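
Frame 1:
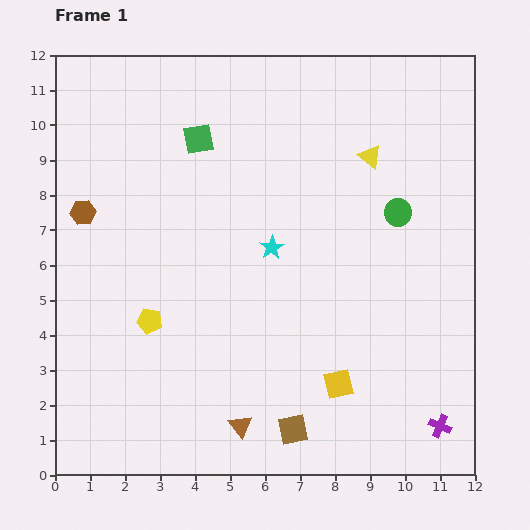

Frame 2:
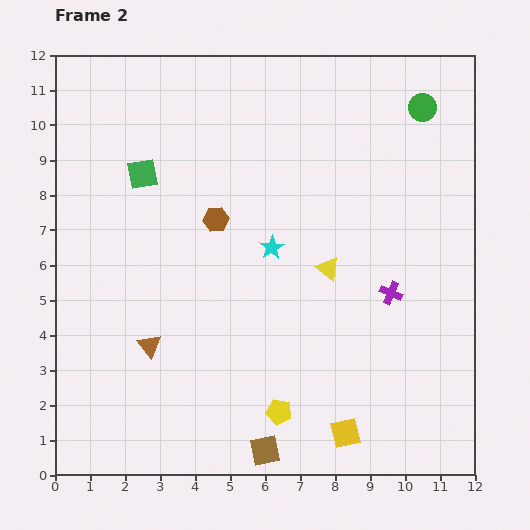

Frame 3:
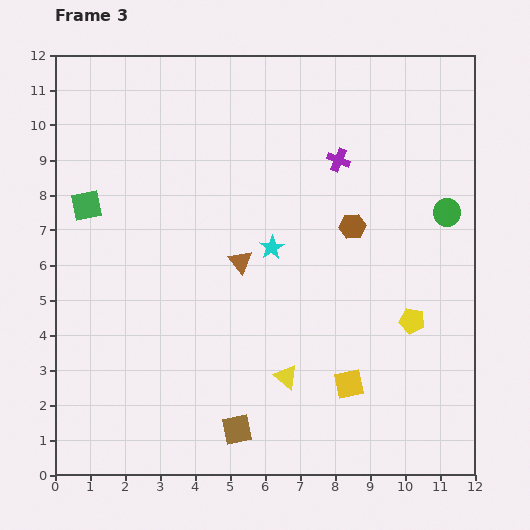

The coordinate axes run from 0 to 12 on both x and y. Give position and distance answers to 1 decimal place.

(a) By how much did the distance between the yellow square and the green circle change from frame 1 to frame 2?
+4.4

Distance in frame 1: 5.2. Distance in frame 2: 9.6.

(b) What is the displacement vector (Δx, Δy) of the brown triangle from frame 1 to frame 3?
(0.0, 4.7)

The brown triangle was at (5.3, 1.4) in frame 1 and (5.3, 6.1) in frame 3.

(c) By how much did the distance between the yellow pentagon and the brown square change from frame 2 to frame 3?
+4.7

Distance in frame 2: 1.2. Distance in frame 3: 5.9.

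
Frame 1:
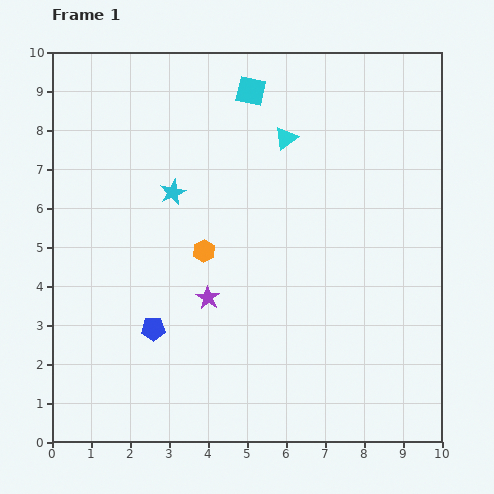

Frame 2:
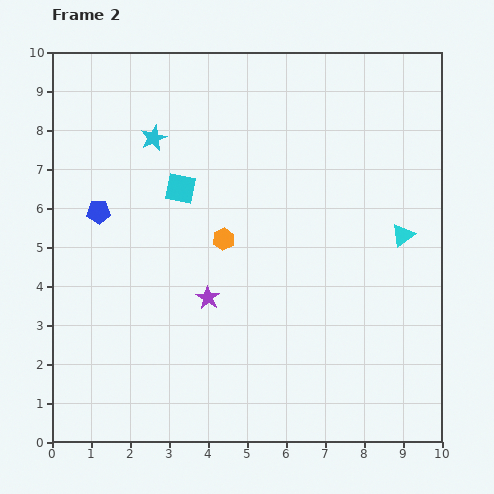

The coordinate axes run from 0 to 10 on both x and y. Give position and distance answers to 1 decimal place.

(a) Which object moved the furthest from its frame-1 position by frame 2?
the cyan triangle

(moved 3.9; next 3.3)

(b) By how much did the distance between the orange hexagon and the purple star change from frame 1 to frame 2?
+0.4

Distance in frame 1: 1.2. Distance in frame 2: 1.6.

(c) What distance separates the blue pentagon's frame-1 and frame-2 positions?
3.3

The blue pentagon moved from (2.6, 2.9) to (1.2, 5.9), a distance of √(1.4² + 3.0²) ≈ 3.3.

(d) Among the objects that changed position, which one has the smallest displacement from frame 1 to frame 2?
the orange hexagon

(moved 0.6)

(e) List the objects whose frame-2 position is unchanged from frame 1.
the purple star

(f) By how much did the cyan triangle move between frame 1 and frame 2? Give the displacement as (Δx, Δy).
(3.0, -2.5)

The cyan triangle was at (6.0, 7.8) in frame 1 and (9.0, 5.3) in frame 2.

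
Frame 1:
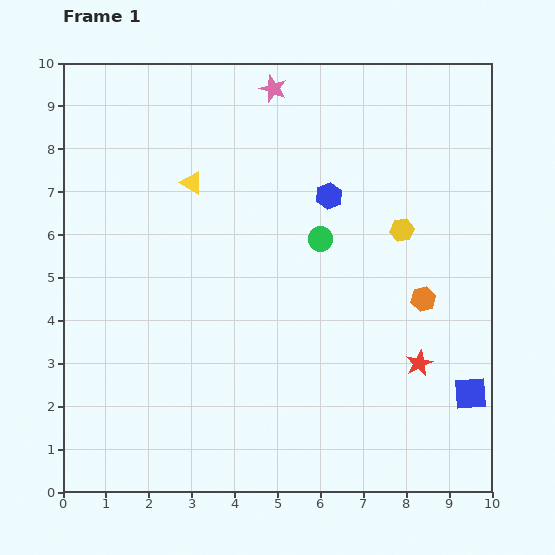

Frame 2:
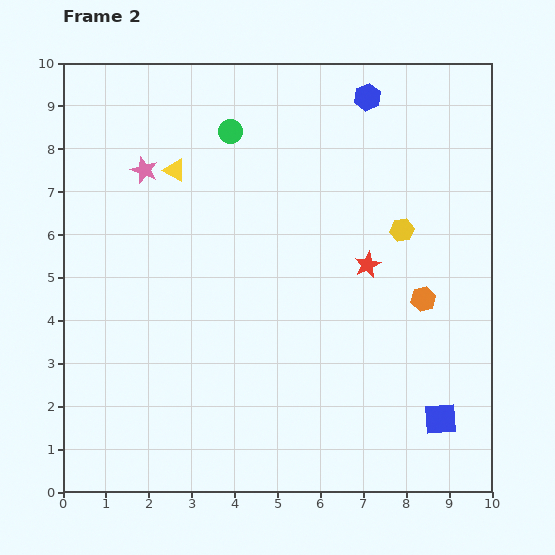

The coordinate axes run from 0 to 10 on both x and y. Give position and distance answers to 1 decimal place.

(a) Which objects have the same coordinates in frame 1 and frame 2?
the orange hexagon, the yellow hexagon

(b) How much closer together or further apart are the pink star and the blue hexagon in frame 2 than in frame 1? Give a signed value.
+2.7

Distance in frame 1: 2.8. Distance in frame 2: 5.5.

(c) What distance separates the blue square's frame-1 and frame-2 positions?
0.9

The blue square moved from (9.5, 2.3) to (8.8, 1.7), a distance of √(0.7² + 0.6²) ≈ 0.9.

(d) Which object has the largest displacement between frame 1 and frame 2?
the pink star

(moved 3.6; next 3.3)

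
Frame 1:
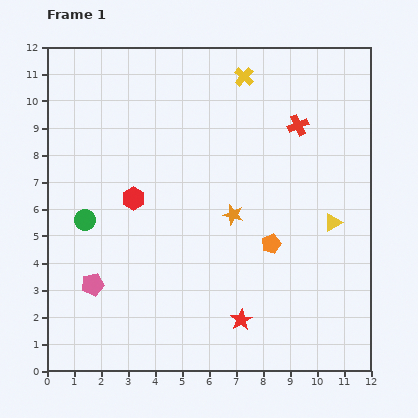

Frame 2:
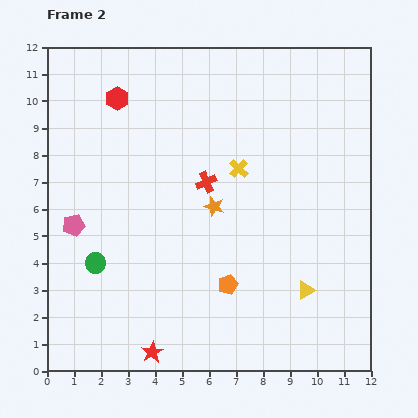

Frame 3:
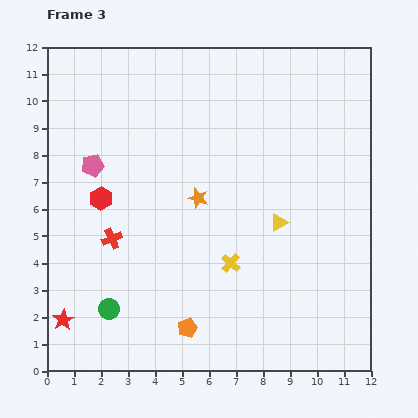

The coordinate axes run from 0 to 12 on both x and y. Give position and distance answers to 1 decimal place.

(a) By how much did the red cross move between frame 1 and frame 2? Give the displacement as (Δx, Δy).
(-3.4, -2.1)

The red cross was at (9.3, 9.1) in frame 1 and (5.9, 7.0) in frame 2.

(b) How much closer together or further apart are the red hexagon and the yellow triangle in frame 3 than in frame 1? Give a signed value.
-0.8

Distance in frame 1: 7.5. Distance in frame 3: 6.7.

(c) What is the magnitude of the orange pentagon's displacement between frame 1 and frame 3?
4.4

The orange pentagon moved from (8.3, 4.7) to (5.2, 1.6), a distance of √(3.1² + 3.1²) ≈ 4.4.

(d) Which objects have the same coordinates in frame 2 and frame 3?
none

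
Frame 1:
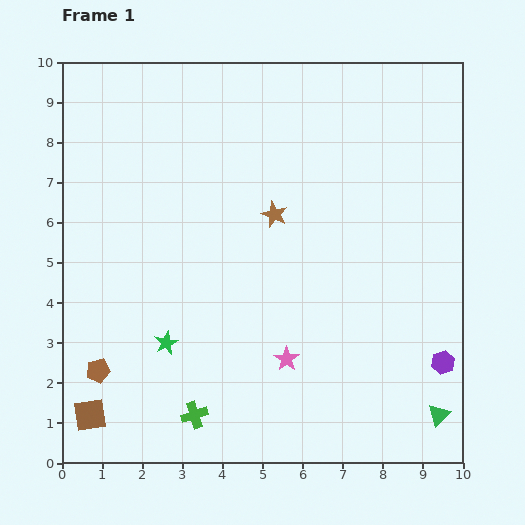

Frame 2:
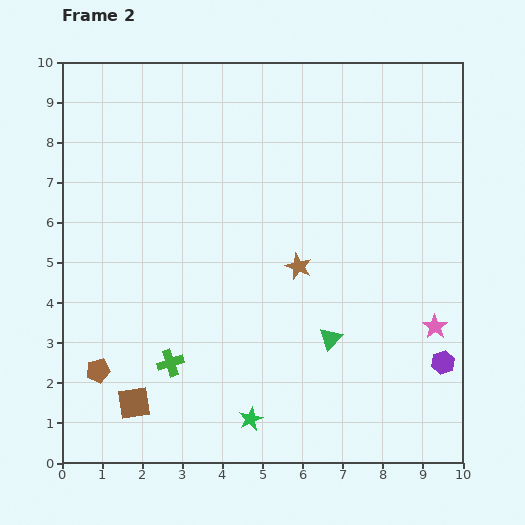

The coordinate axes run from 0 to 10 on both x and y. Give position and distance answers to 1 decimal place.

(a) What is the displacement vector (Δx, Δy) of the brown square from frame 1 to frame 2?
(1.1, 0.3)

The brown square was at (0.7, 1.2) in frame 1 and (1.8, 1.5) in frame 2.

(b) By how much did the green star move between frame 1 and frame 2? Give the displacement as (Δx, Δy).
(2.1, -1.9)

The green star was at (2.6, 3.0) in frame 1 and (4.7, 1.1) in frame 2.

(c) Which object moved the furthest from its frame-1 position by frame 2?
the pink star

(moved 3.8; next 3.3)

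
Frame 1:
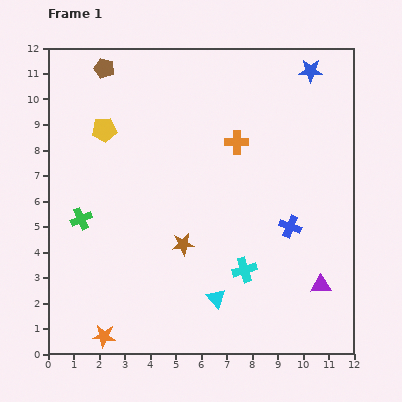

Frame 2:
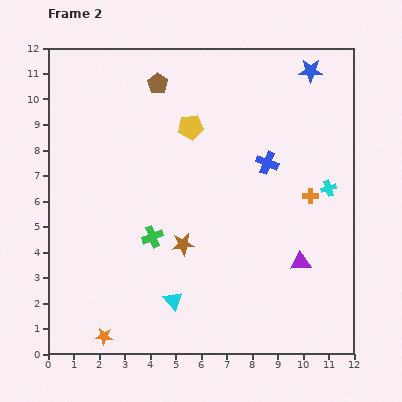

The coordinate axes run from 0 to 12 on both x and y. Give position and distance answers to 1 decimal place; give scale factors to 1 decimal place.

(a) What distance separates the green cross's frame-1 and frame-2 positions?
2.9

The green cross moved from (1.3, 5.3) to (4.1, 4.6), a distance of √(2.8² + 0.7²) ≈ 2.9.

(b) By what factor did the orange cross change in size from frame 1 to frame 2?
0.7×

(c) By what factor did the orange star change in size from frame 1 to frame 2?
0.8×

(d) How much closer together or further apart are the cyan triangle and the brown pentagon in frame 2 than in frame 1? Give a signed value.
-1.5

Distance in frame 1: 10.0. Distance in frame 2: 8.5.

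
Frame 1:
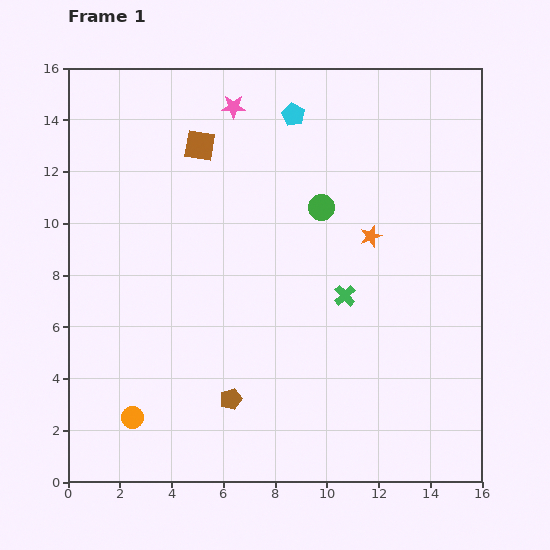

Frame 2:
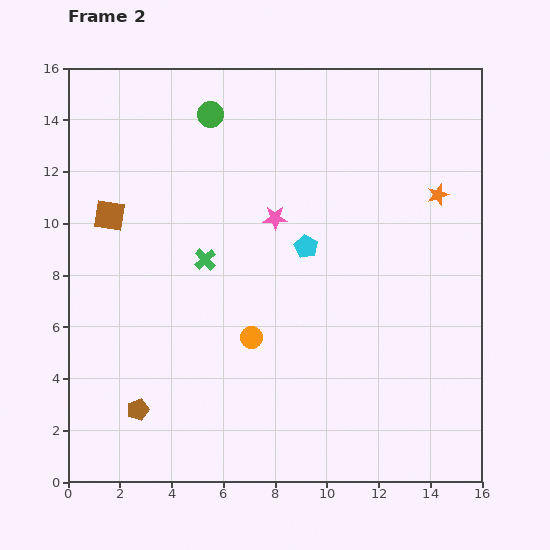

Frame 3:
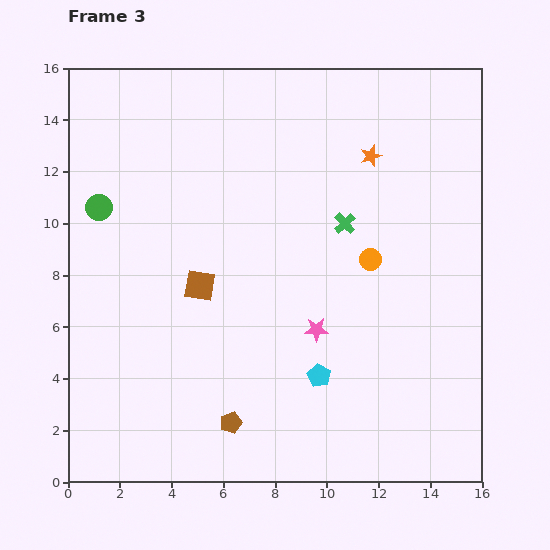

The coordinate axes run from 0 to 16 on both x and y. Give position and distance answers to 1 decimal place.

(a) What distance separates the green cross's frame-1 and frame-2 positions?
5.6

The green cross moved from (10.7, 7.2) to (5.3, 8.6), a distance of √(5.4² + 1.4²) ≈ 5.6.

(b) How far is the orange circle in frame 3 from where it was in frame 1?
11.0

The orange circle moved from (2.5, 2.5) to (11.7, 8.6), a distance of √(9.2² + 6.1²) ≈ 11.0.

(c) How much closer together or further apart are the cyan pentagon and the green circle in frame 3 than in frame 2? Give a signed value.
+4.4

Distance in frame 2: 6.3. Distance in frame 3: 10.7.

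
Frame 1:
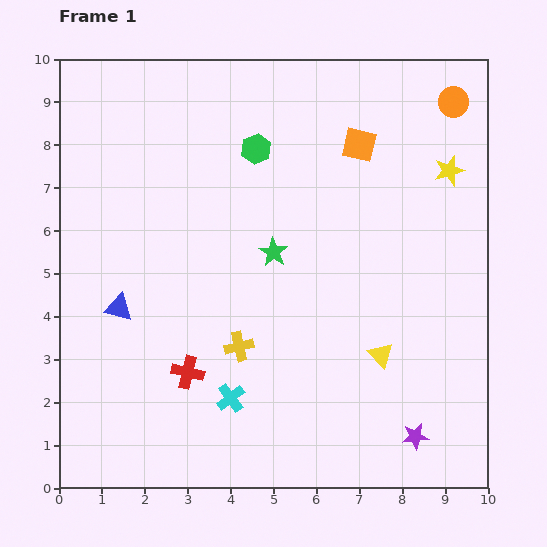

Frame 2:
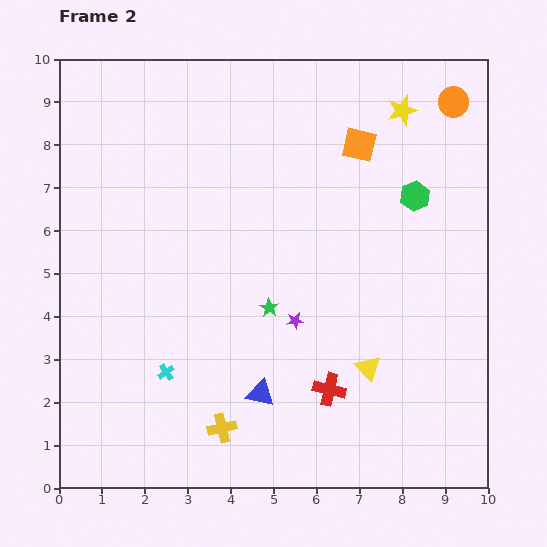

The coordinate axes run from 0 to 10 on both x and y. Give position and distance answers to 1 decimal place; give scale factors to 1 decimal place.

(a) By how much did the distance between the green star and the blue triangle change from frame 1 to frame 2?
-1.8

Distance in frame 1: 3.8. Distance in frame 2: 2.0.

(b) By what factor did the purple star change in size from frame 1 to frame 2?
0.6×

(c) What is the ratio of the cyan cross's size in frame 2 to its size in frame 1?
0.6×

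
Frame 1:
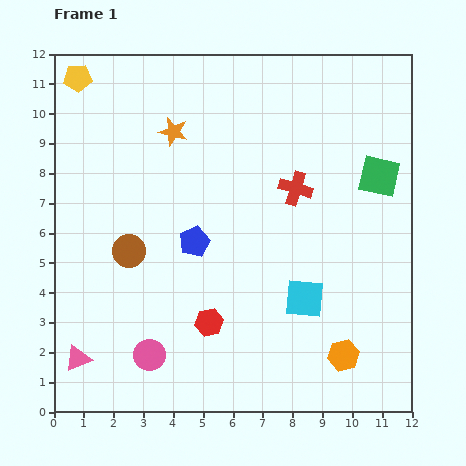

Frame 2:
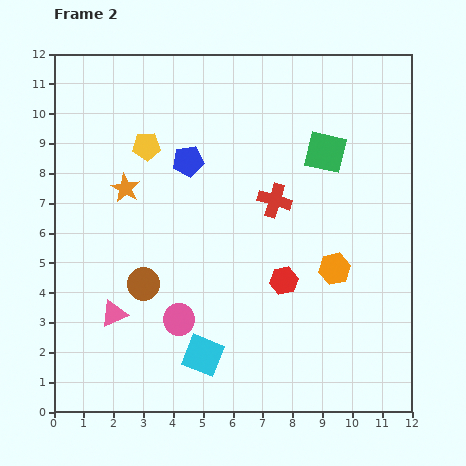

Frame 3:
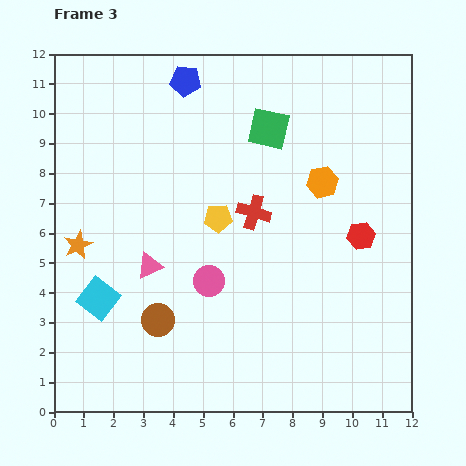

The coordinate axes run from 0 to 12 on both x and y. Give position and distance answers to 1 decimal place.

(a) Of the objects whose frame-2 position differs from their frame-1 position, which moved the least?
the red cross

(moved 0.8)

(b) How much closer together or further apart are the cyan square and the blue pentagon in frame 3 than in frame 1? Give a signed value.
+3.7

Distance in frame 1: 4.2. Distance in frame 3: 7.9.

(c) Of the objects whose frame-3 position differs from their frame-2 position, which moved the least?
the red cross

(moved 0.8)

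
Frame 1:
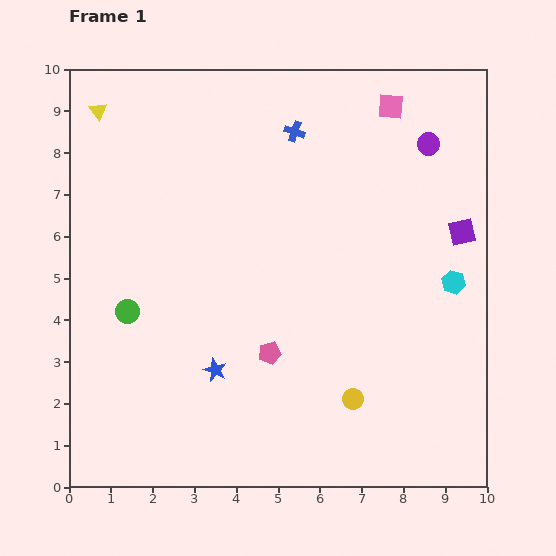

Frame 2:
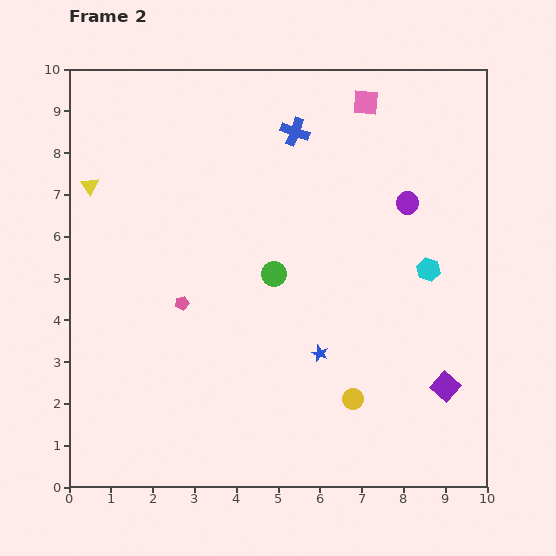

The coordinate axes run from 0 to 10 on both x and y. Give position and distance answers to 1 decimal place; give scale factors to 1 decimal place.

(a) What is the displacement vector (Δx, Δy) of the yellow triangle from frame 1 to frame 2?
(-0.2, -1.8)

The yellow triangle was at (0.7, 9.0) in frame 1 and (0.5, 7.2) in frame 2.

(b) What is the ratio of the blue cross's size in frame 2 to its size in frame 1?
1.4×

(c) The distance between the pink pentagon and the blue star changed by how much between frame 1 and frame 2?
+2.1

Distance in frame 1: 1.4. Distance in frame 2: 3.5.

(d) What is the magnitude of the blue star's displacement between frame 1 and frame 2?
2.5

The blue star moved from (3.5, 2.8) to (6.0, 3.2), a distance of √(2.5² + 0.4²) ≈ 2.5.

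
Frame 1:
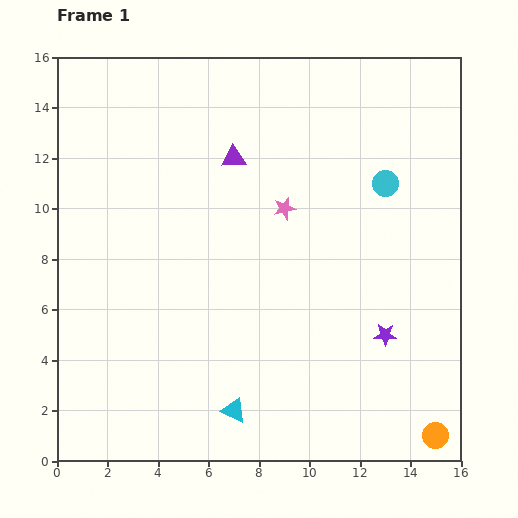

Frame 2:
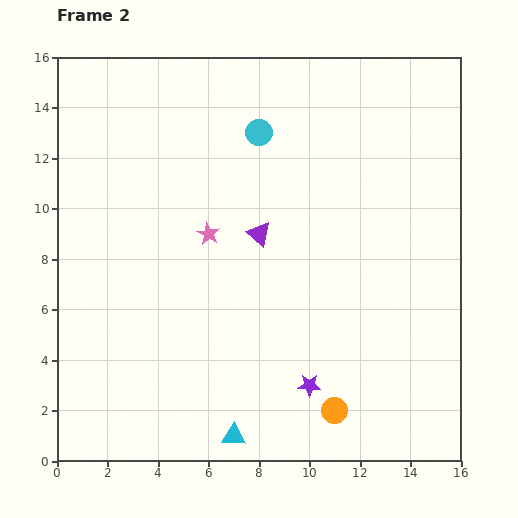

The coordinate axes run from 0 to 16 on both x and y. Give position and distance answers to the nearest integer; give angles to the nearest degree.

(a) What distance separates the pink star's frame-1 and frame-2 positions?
3

The pink star moved from (9, 10) to (6, 9), a distance of √(3² + 1²) ≈ 3.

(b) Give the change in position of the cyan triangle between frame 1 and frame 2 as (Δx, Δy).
(0, -1)

The cyan triangle was at (7, 2) in frame 1 and (7, 1) in frame 2.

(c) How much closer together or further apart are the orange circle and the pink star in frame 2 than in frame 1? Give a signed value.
-2

Distance in frame 1: 11. Distance in frame 2: 9.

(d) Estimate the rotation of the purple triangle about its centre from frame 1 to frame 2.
43° clockwise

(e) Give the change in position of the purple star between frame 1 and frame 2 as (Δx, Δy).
(-3, -2)

The purple star was at (13, 5) in frame 1 and (10, 3) in frame 2.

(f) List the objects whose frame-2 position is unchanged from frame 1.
none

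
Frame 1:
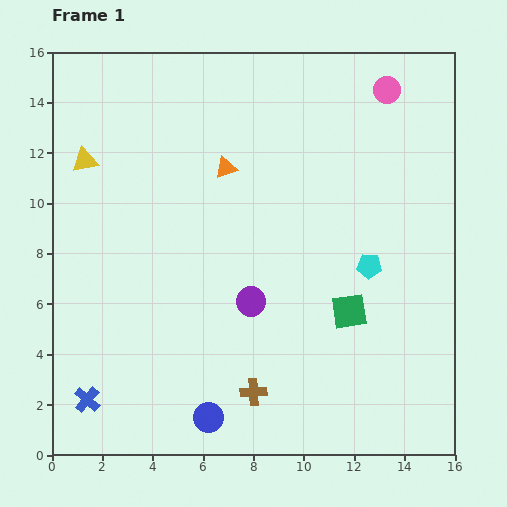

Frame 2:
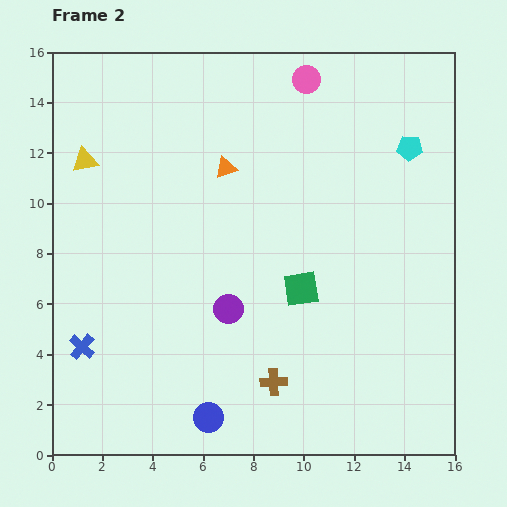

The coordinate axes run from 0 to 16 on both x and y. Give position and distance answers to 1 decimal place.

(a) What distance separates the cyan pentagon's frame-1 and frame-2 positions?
5.0

The cyan pentagon moved from (12.6, 7.5) to (14.2, 12.2), a distance of √(1.6² + 4.7²) ≈ 5.0.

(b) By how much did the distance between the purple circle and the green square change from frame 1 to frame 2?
-0.9

Distance in frame 1: 3.9. Distance in frame 2: 3.0.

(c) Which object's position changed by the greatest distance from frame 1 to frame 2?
the cyan pentagon

(moved 5.0; next 3.2)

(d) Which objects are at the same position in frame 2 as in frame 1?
the blue circle, the yellow triangle, the orange triangle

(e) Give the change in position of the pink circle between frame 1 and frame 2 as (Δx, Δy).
(-3.2, 0.4)

The pink circle was at (13.3, 14.5) in frame 1 and (10.1, 14.9) in frame 2.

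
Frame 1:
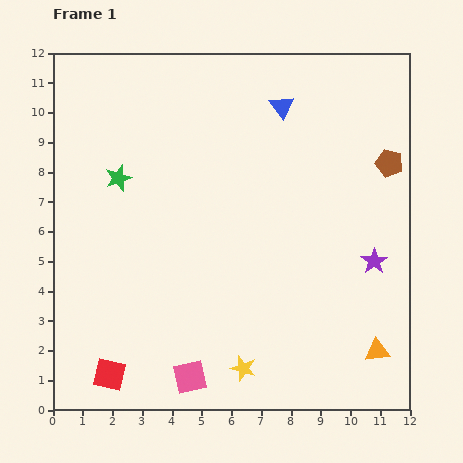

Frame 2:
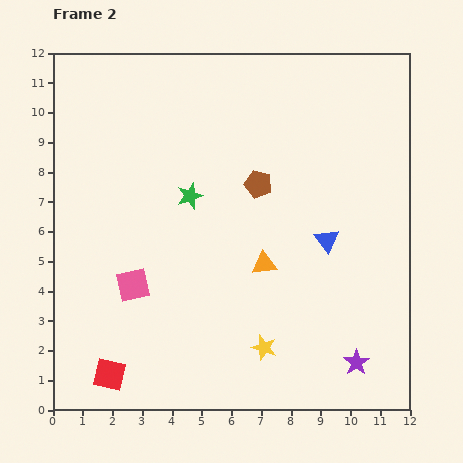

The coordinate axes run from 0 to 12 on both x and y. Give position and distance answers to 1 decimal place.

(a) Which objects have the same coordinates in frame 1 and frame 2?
the red square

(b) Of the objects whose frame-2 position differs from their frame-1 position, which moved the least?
the yellow star

(moved 1.0)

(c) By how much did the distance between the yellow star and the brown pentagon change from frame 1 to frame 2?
-3.0

Distance in frame 1: 8.5. Distance in frame 2: 5.5.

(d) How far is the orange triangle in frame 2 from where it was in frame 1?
4.8

The orange triangle moved from (10.9, 2.0) to (7.1, 4.9), a distance of √(3.8² + 2.9²) ≈ 4.8.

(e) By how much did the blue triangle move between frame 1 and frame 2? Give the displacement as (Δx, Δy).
(1.5, -4.5)

The blue triangle was at (7.7, 10.2) in frame 1 and (9.2, 5.7) in frame 2.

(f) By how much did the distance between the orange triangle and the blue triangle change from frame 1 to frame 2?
-6.6

Distance in frame 1: 8.8. Distance in frame 2: 2.2.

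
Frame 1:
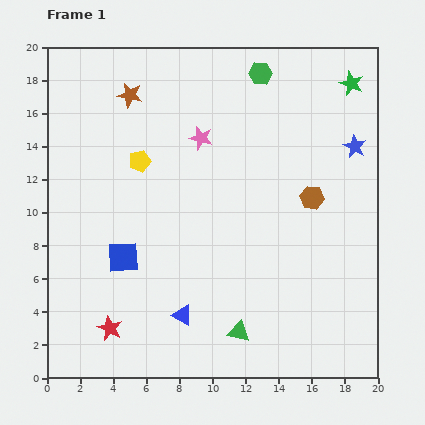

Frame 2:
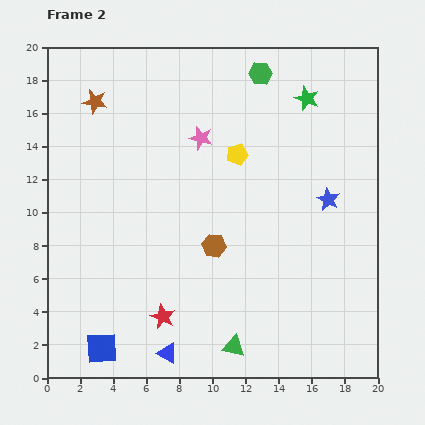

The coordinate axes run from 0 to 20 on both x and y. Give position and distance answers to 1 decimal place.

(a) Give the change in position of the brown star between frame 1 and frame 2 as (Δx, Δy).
(-2.1, -0.4)

The brown star was at (5.0, 17.1) in frame 1 and (2.9, 16.7) in frame 2.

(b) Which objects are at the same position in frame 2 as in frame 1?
the pink star, the green hexagon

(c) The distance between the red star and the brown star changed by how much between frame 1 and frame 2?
-0.6

Distance in frame 1: 14.2. Distance in frame 2: 13.6.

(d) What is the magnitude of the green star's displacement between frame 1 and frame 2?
2.8

The green star moved from (18.4, 17.8) to (15.7, 16.9), a distance of √(2.7² + 0.9²) ≈ 2.8.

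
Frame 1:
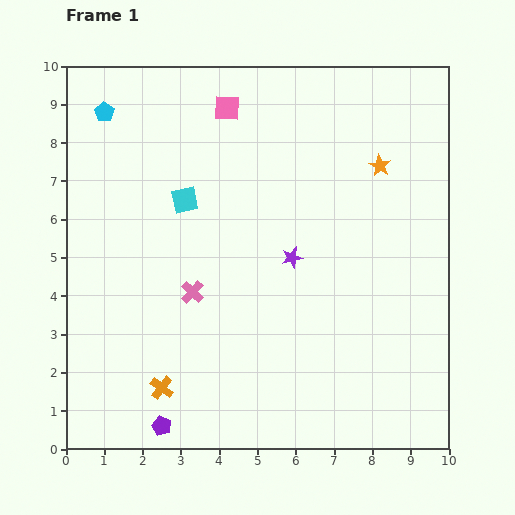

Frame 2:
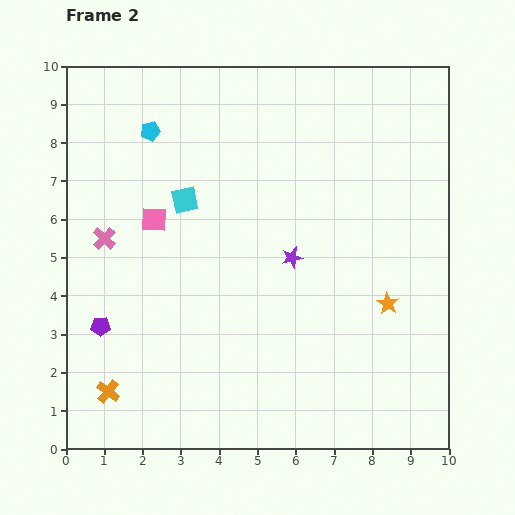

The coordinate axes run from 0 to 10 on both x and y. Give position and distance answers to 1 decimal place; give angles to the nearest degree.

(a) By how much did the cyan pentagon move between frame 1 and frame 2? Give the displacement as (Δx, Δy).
(1.2, -0.5)

The cyan pentagon was at (1.0, 8.8) in frame 1 and (2.2, 8.3) in frame 2.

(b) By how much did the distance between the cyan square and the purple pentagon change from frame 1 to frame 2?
-1.9

Distance in frame 1: 5.9. Distance in frame 2: 4.0.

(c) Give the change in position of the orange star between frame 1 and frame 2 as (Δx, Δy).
(0.2, -3.6)

The orange star was at (8.2, 7.4) in frame 1 and (8.4, 3.8) in frame 2.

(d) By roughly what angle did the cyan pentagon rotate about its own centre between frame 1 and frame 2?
24° clockwise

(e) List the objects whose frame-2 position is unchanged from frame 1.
the purple star, the cyan square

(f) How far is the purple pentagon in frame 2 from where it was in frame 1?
3.1

The purple pentagon moved from (2.5, 0.6) to (0.9, 3.2), a distance of √(1.6² + 2.6²) ≈ 3.1.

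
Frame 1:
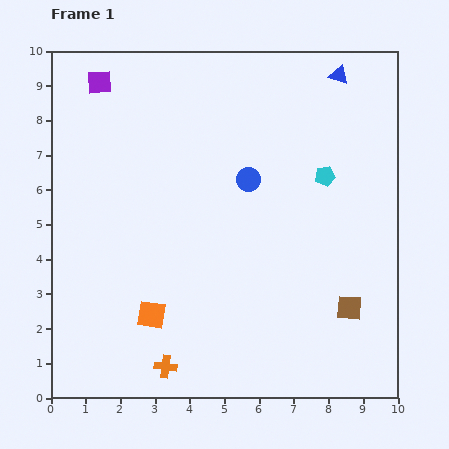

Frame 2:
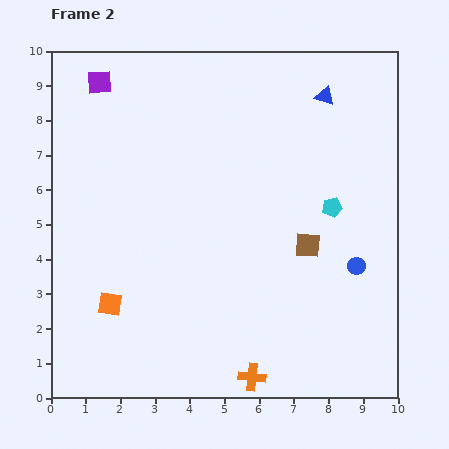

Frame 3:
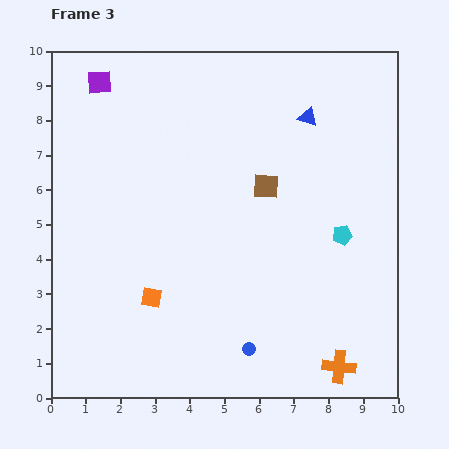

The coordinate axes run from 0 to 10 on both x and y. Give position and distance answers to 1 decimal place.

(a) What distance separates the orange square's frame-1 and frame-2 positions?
1.2

The orange square moved from (2.9, 2.4) to (1.7, 2.7), a distance of √(1.2² + 0.3²) ≈ 1.2.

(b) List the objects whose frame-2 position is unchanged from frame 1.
the purple square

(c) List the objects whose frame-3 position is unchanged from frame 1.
the purple square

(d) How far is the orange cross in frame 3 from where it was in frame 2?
2.5

The orange cross moved from (5.8, 0.6) to (8.3, 0.9), a distance of √(2.5² + 0.3²) ≈ 2.5.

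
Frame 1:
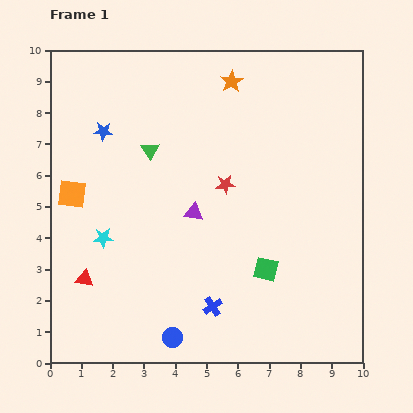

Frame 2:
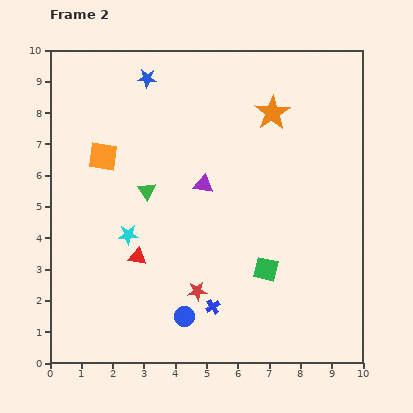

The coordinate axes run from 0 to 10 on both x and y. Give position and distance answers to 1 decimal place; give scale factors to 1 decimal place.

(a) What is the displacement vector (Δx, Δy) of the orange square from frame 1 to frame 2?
(1.0, 1.2)

The orange square was at (0.7, 5.4) in frame 1 and (1.7, 6.6) in frame 2.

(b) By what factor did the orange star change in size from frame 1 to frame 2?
1.5×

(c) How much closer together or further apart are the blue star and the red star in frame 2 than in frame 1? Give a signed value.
+2.7

Distance in frame 1: 4.3. Distance in frame 2: 7.0.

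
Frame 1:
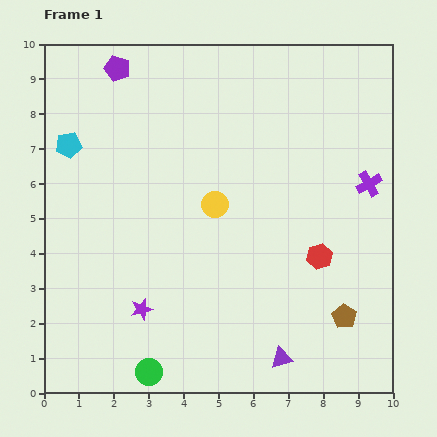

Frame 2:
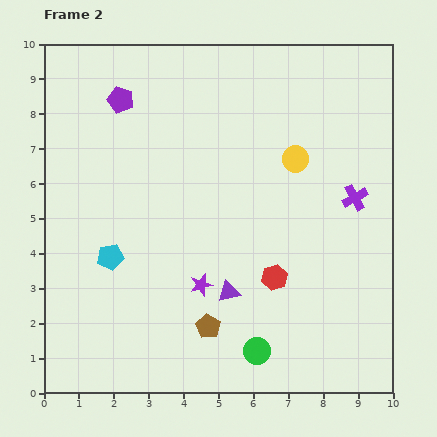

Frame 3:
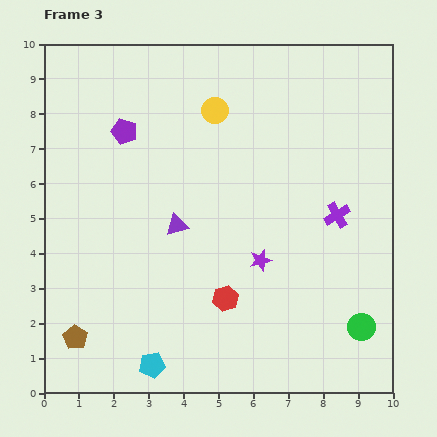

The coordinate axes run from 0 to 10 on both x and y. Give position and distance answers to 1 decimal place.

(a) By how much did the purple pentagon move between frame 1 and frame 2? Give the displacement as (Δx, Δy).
(0.1, -0.9)

The purple pentagon was at (2.1, 9.3) in frame 1 and (2.2, 8.4) in frame 2.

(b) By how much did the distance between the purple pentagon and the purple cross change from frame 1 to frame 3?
-1.3

Distance in frame 1: 7.9. Distance in frame 3: 6.6.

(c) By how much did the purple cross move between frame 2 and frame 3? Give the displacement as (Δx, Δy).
(-0.5, -0.5)

The purple cross was at (8.9, 5.6) in frame 2 and (8.4, 5.1) in frame 3.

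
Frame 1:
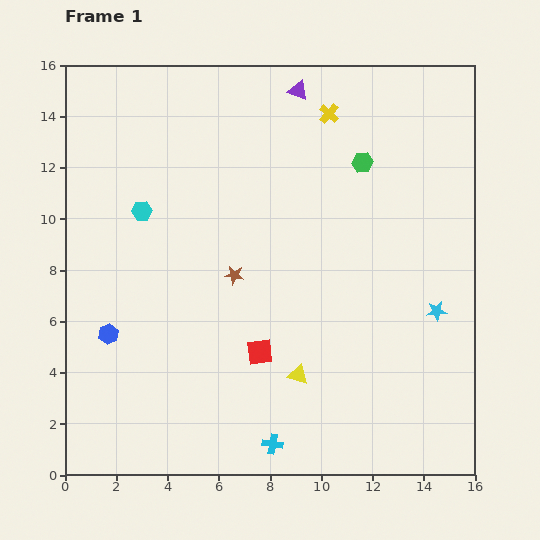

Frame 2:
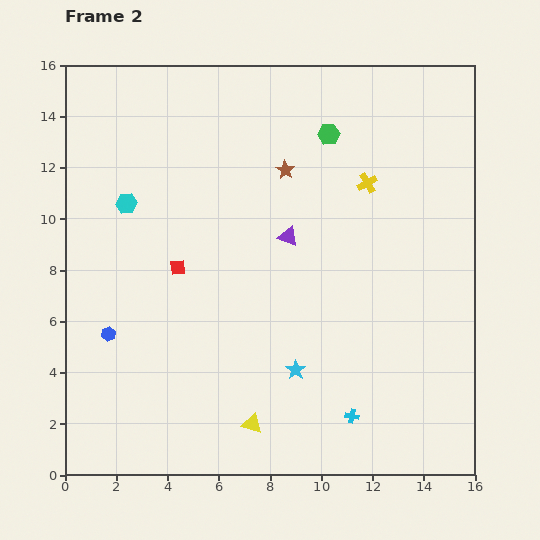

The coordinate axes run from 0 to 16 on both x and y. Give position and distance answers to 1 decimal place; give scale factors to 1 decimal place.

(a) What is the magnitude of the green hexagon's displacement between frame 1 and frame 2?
1.7

The green hexagon moved from (11.6, 12.2) to (10.3, 13.3), a distance of √(1.3² + 1.1²) ≈ 1.7.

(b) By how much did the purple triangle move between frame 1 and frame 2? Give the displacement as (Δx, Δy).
(-0.4, -5.7)

The purple triangle was at (9.1, 15.0) in frame 1 and (8.7, 9.3) in frame 2.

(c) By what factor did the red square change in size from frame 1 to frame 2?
0.6×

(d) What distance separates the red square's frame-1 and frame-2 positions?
4.6

The red square moved from (7.6, 4.8) to (4.4, 8.1), a distance of √(3.2² + 3.3²) ≈ 4.6.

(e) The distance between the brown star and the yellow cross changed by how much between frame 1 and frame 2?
-4.1

Distance in frame 1: 7.3. Distance in frame 2: 3.2.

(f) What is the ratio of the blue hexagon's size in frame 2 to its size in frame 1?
0.7×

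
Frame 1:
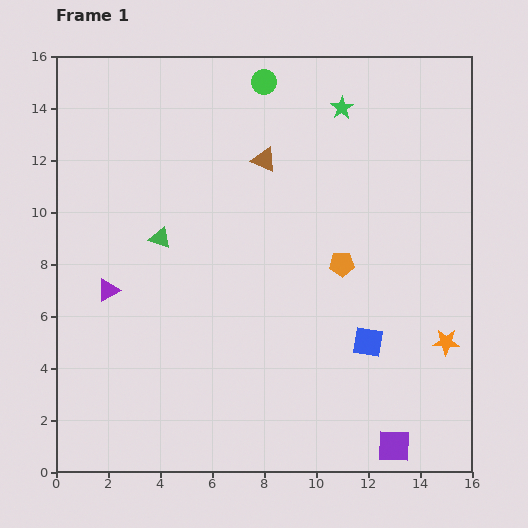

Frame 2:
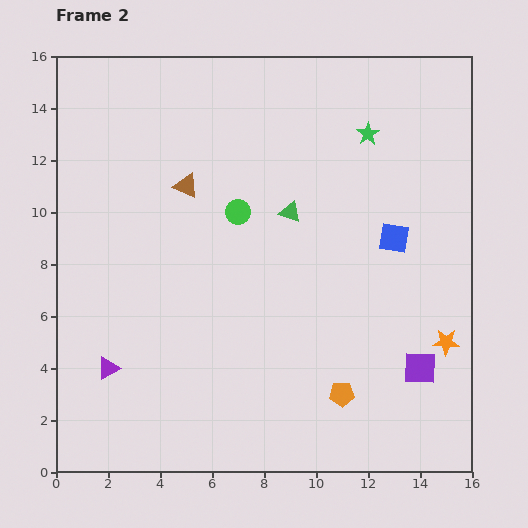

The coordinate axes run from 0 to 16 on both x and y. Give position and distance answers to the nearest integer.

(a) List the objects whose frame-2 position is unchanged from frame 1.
the orange star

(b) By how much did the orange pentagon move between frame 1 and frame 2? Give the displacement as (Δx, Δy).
(0, -5)

The orange pentagon was at (11, 8) in frame 1 and (11, 3) in frame 2.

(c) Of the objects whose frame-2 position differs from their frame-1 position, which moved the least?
the green star

(moved 1)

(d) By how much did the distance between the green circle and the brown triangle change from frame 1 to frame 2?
-1

Distance in frame 1: 3. Distance in frame 2: 2.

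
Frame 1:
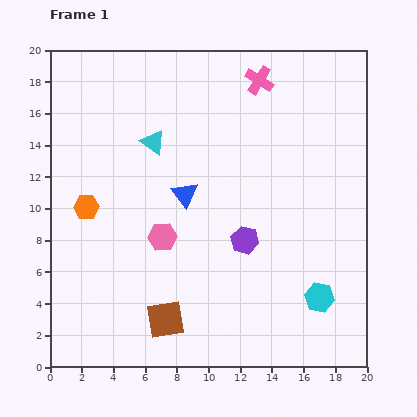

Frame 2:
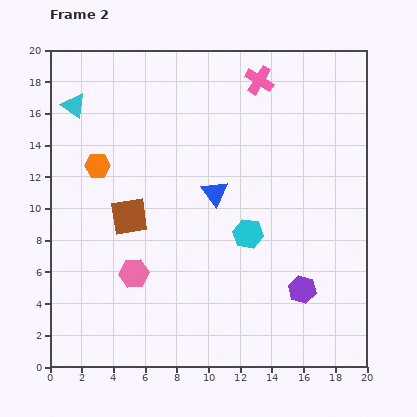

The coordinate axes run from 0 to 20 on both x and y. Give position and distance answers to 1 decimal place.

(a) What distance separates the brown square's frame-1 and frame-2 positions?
6.9

The brown square moved from (7.3, 3.0) to (5.0, 9.5), a distance of √(2.3² + 6.5²) ≈ 6.9.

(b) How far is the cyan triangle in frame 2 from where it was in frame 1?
5.5

The cyan triangle moved from (6.5, 14.2) to (1.5, 16.5), a distance of √(5.0² + 2.3²) ≈ 5.5.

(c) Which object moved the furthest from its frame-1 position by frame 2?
the brown square

(moved 6.9; next 6.0)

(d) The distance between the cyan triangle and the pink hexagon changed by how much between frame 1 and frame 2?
+5.3

Distance in frame 1: 6.0. Distance in frame 2: 11.3.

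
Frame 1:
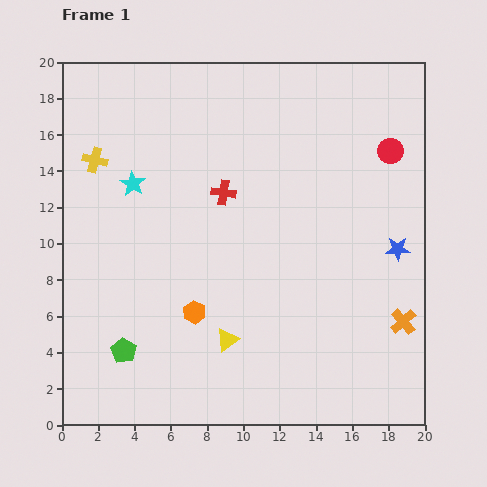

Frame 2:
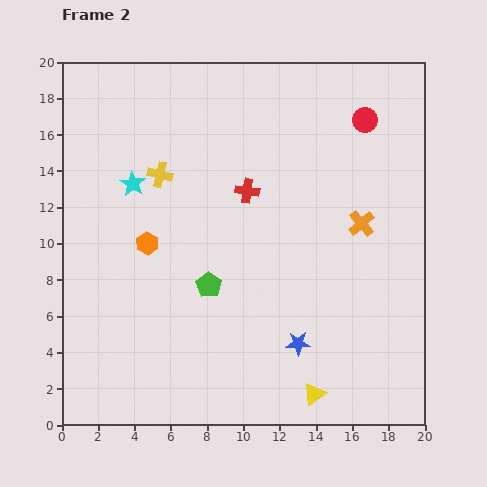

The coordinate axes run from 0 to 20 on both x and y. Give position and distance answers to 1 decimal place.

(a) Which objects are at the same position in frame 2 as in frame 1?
the cyan star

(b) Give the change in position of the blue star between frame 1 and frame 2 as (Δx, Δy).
(-5.5, -5.2)

The blue star was at (18.5, 9.7) in frame 1 and (13.0, 4.5) in frame 2.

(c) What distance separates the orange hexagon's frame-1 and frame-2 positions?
4.6

The orange hexagon moved from (7.3, 6.2) to (4.7, 10.0), a distance of √(2.6² + 3.8²) ≈ 4.6.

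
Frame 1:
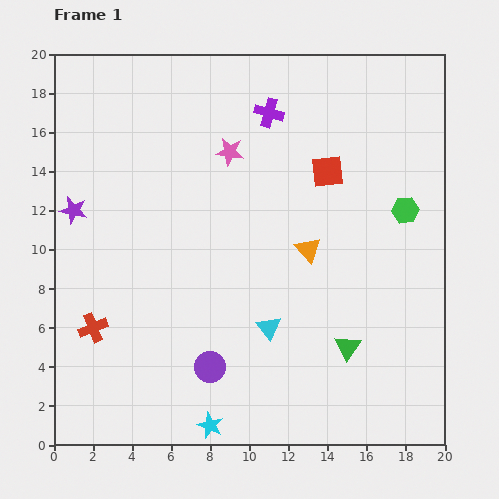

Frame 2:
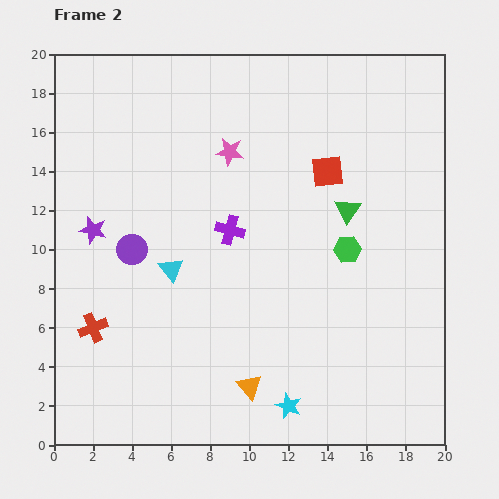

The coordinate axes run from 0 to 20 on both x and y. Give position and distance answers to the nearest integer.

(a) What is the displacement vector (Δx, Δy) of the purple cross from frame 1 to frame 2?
(-2, -6)

The purple cross was at (11, 17) in frame 1 and (9, 11) in frame 2.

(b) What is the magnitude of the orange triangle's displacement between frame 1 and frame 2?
8

The orange triangle moved from (13, 10) to (10, 3), a distance of √(3² + 7²) ≈ 8.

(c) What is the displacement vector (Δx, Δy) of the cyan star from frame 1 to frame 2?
(4, 1)

The cyan star was at (8, 1) in frame 1 and (12, 2) in frame 2.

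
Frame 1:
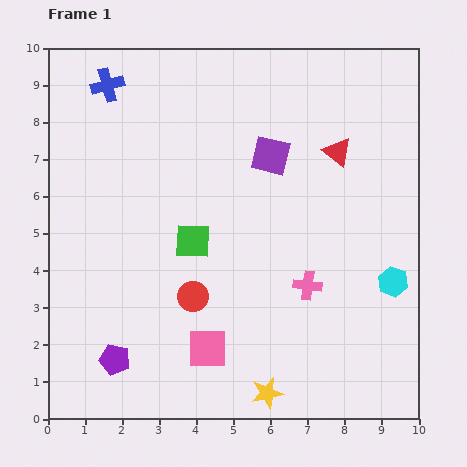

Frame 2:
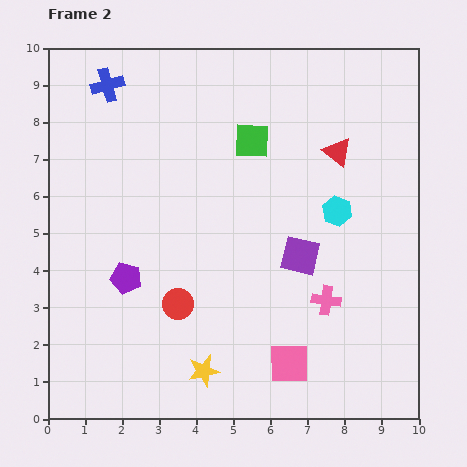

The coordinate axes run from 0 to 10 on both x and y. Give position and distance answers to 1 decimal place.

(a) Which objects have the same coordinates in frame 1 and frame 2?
the blue cross, the red triangle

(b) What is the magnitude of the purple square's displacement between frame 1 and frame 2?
2.8

The purple square moved from (6.0, 7.1) to (6.8, 4.4), a distance of √(0.8² + 2.7²) ≈ 2.8.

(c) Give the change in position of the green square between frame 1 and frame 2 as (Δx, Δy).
(1.6, 2.7)

The green square was at (3.9, 4.8) in frame 1 and (5.5, 7.5) in frame 2.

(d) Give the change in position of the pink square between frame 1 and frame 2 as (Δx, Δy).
(2.2, -0.4)

The pink square was at (4.3, 1.9) in frame 1 and (6.5, 1.5) in frame 2.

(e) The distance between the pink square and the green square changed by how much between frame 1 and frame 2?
+3.2

Distance in frame 1: 2.9. Distance in frame 2: 6.1.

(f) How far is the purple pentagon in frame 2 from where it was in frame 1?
2.2

The purple pentagon moved from (1.8, 1.6) to (2.1, 3.8), a distance of √(0.3² + 2.2²) ≈ 2.2.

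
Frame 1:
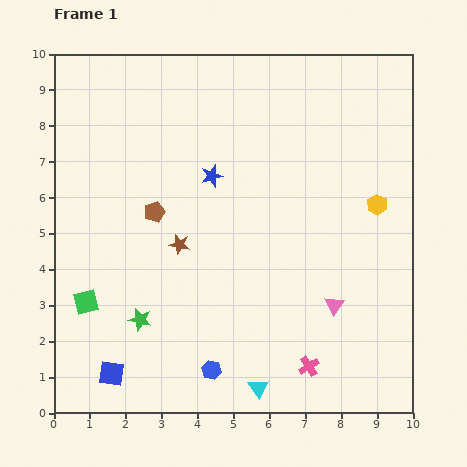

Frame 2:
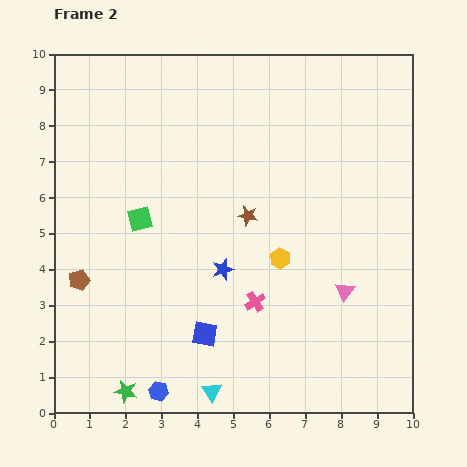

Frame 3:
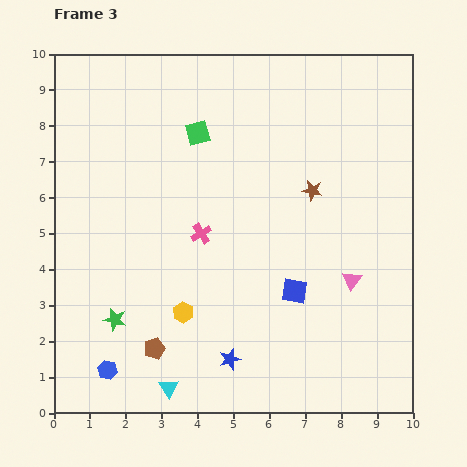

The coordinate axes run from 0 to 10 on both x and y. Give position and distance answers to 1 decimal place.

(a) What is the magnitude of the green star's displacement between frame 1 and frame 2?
2.0

The green star moved from (2.4, 2.6) to (2.0, 0.6), a distance of √(0.4² + 2.0²) ≈ 2.0.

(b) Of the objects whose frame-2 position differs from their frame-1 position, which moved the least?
the pink triangle

(moved 0.5)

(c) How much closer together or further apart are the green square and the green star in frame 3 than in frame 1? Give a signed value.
+4.1

Distance in frame 1: 1.6. Distance in frame 3: 5.7.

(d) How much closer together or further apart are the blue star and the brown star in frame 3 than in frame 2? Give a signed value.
+3.5

Distance in frame 2: 1.7. Distance in frame 3: 5.2.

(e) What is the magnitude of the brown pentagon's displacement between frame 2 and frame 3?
2.8

The brown pentagon moved from (0.7, 3.7) to (2.8, 1.8), a distance of √(2.1² + 1.9²) ≈ 2.8.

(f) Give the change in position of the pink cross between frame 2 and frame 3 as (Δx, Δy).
(-1.5, 1.9)

The pink cross was at (5.6, 3.1) in frame 2 and (4.1, 5.0) in frame 3.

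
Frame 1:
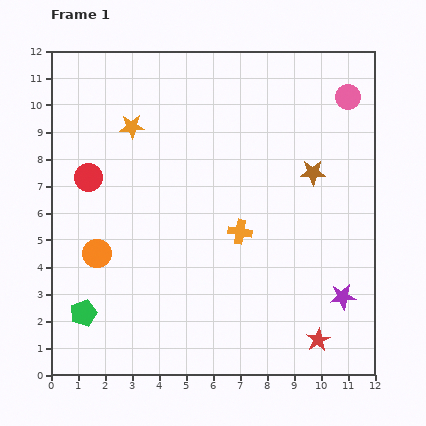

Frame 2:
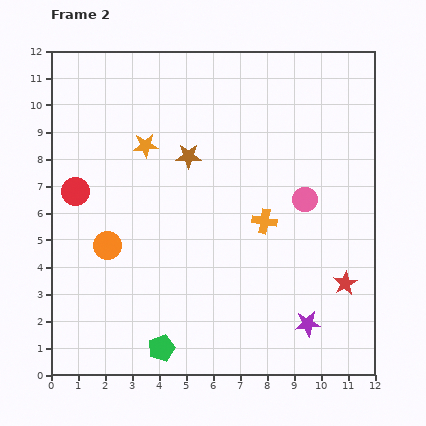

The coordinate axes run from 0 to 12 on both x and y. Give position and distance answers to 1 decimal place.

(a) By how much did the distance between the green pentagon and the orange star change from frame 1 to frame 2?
+0.4

Distance in frame 1: 7.1. Distance in frame 2: 7.5.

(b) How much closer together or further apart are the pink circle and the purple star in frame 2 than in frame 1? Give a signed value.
-2.8

Distance in frame 1: 7.4. Distance in frame 2: 4.6.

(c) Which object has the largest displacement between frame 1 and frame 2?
the brown star

(moved 4.6; next 4.1)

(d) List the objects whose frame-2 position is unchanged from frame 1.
none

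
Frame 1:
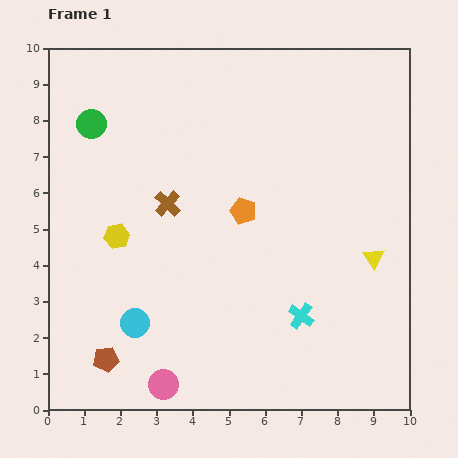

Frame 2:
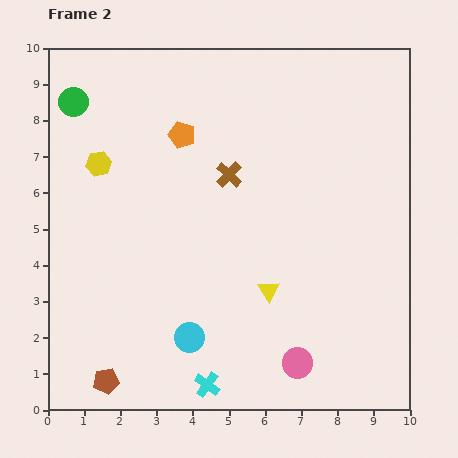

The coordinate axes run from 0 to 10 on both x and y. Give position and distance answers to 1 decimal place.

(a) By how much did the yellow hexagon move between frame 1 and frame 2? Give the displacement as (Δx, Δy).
(-0.5, 2.0)

The yellow hexagon was at (1.9, 4.8) in frame 1 and (1.4, 6.8) in frame 2.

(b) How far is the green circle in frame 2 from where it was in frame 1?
0.8

The green circle moved from (1.2, 7.9) to (0.7, 8.5), a distance of √(0.5² + 0.6²) ≈ 0.8.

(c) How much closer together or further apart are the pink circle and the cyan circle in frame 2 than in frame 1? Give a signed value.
+1.2

Distance in frame 1: 1.9. Distance in frame 2: 3.1.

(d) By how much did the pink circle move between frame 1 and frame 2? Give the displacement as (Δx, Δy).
(3.7, 0.6)

The pink circle was at (3.2, 0.7) in frame 1 and (6.9, 1.3) in frame 2.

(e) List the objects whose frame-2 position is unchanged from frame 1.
none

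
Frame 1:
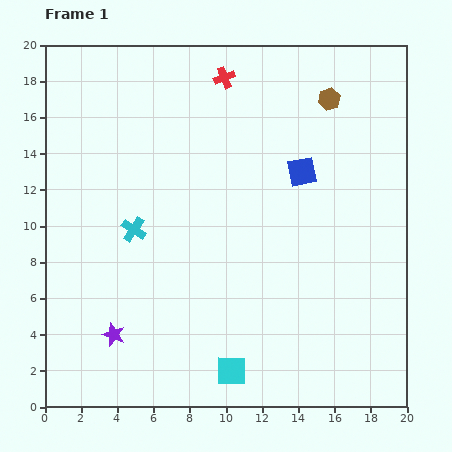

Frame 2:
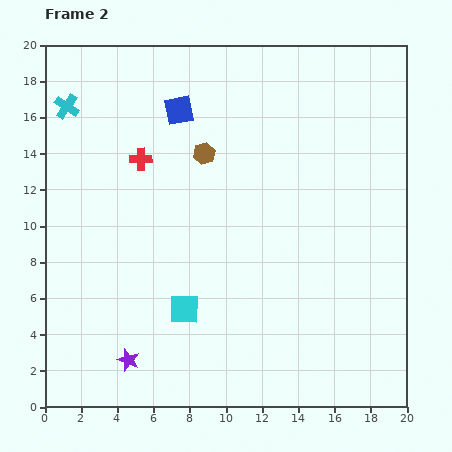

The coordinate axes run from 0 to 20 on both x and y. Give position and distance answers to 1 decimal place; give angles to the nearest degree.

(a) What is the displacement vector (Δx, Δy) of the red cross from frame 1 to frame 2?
(-4.6, -4.5)

The red cross was at (9.9, 18.2) in frame 1 and (5.3, 13.7) in frame 2.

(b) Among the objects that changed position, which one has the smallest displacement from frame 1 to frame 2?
the purple star

(moved 1.6)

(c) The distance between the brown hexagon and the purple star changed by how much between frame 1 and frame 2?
-5.5

Distance in frame 1: 17.6. Distance in frame 2: 12.1.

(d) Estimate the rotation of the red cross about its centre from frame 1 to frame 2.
21° clockwise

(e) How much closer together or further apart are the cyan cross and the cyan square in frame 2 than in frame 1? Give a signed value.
+3.4

Distance in frame 1: 9.5. Distance in frame 2: 12.9.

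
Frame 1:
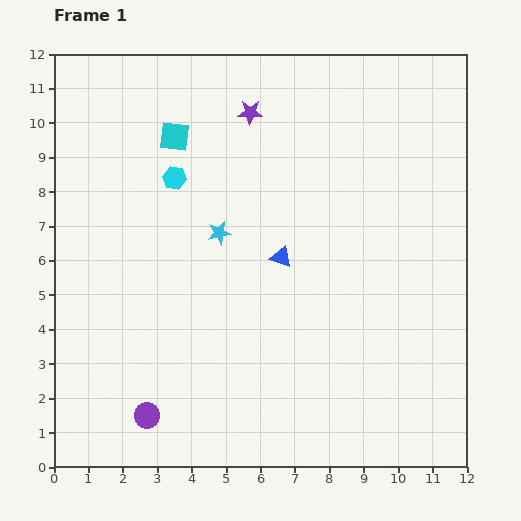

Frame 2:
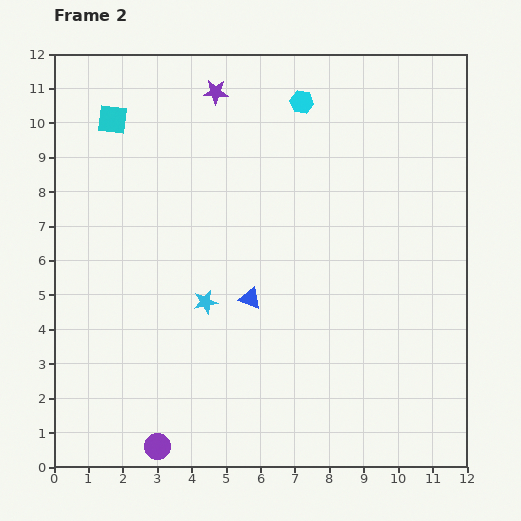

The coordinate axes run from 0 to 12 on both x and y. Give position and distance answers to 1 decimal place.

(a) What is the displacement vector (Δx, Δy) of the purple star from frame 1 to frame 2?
(-1.0, 0.6)

The purple star was at (5.7, 10.3) in frame 1 and (4.7, 10.9) in frame 2.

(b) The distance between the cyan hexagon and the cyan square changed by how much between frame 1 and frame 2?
+4.3

Distance in frame 1: 1.2. Distance in frame 2: 5.5.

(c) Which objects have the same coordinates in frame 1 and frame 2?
none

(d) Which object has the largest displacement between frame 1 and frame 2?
the cyan hexagon

(moved 4.3; next 2.0)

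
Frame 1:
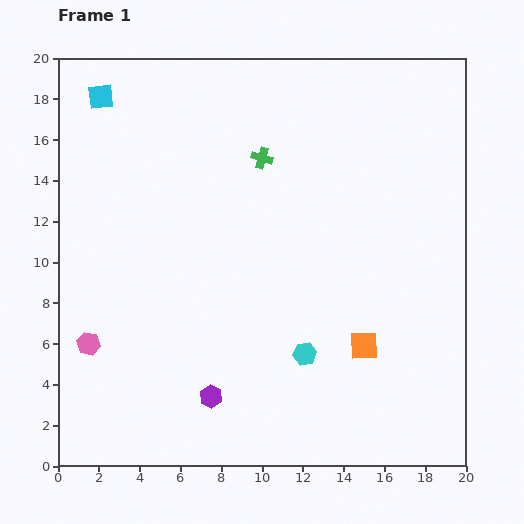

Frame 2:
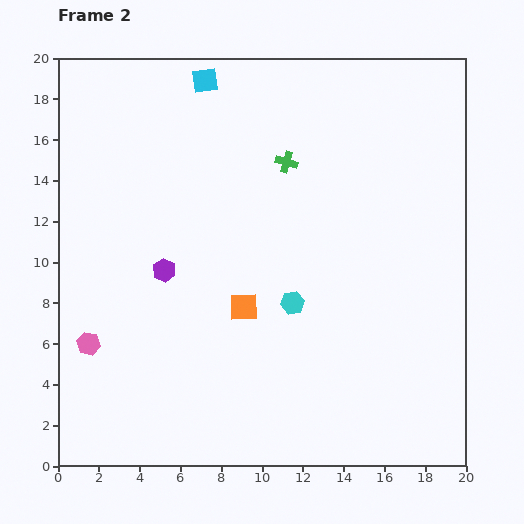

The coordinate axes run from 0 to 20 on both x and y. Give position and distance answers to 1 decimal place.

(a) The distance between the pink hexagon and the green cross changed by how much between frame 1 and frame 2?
+0.7

Distance in frame 1: 12.5. Distance in frame 2: 13.2.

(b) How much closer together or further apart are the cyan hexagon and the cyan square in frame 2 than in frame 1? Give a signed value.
-4.4

Distance in frame 1: 16.1. Distance in frame 2: 11.7.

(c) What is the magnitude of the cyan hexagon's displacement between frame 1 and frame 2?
2.6

The cyan hexagon moved from (12.1, 5.5) to (11.5, 8.0), a distance of √(0.6² + 2.5²) ≈ 2.6.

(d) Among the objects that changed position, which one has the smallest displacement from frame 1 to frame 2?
the green cross

(moved 1.2)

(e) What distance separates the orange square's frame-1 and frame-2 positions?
6.2

The orange square moved from (15.0, 5.9) to (9.1, 7.8), a distance of √(5.9² + 1.9²) ≈ 6.2.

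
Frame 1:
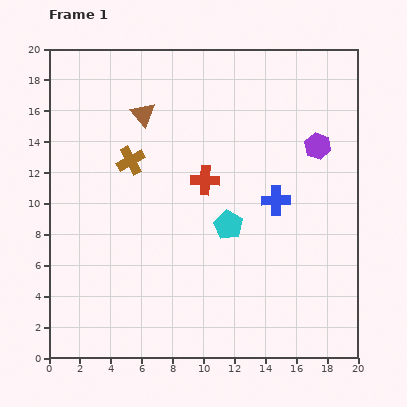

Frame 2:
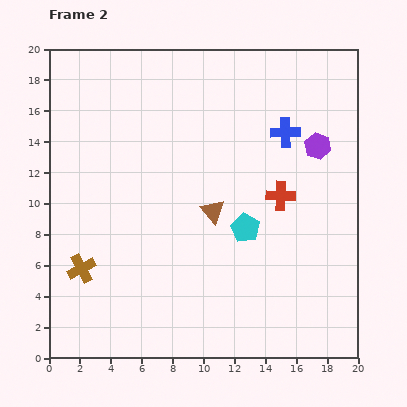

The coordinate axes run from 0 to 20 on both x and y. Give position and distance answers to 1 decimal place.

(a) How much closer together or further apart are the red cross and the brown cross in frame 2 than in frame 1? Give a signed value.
+8.7

Distance in frame 1: 5.0. Distance in frame 2: 13.7.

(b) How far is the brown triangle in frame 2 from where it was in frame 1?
7.7

The brown triangle moved from (6.1, 15.8) to (10.6, 9.5), a distance of √(4.5² + 6.3²) ≈ 7.7.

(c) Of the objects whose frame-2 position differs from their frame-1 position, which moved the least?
the cyan pentagon

(moved 1.1)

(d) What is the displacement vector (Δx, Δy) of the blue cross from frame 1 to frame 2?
(0.6, 4.4)

The blue cross was at (14.7, 10.2) in frame 1 and (15.3, 14.6) in frame 2.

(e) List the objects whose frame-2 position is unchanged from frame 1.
the purple hexagon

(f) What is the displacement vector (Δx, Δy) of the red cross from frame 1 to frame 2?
(4.9, -1.0)

The red cross was at (10.1, 11.5) in frame 1 and (15.0, 10.5) in frame 2.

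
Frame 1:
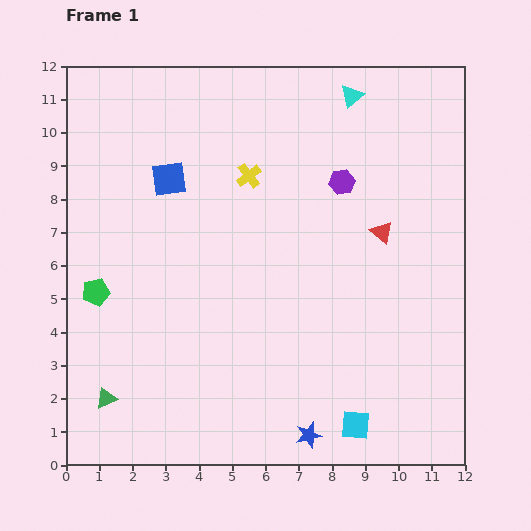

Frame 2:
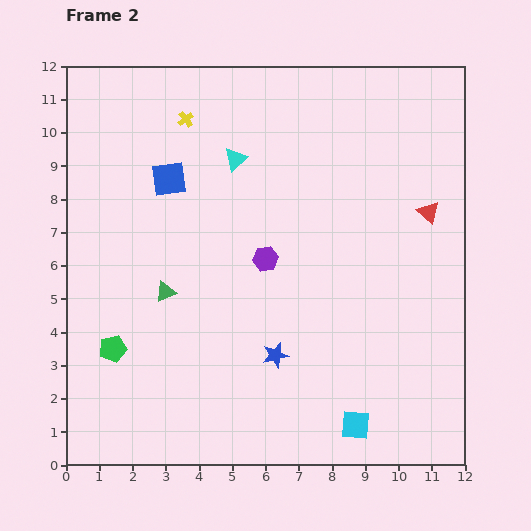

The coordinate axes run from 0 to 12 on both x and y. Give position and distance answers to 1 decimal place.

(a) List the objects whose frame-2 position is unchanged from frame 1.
the blue square, the cyan square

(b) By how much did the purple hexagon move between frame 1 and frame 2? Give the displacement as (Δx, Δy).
(-2.3, -2.3)

The purple hexagon was at (8.3, 8.5) in frame 1 and (6.0, 6.2) in frame 2.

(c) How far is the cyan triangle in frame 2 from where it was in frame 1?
4.0

The cyan triangle moved from (8.6, 11.1) to (5.1, 9.2), a distance of √(3.5² + 1.9²) ≈ 4.0.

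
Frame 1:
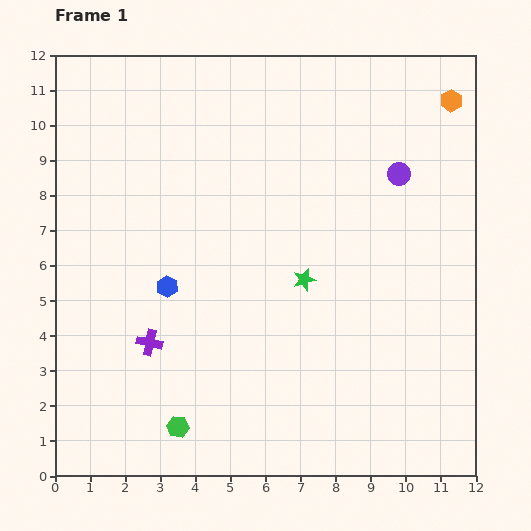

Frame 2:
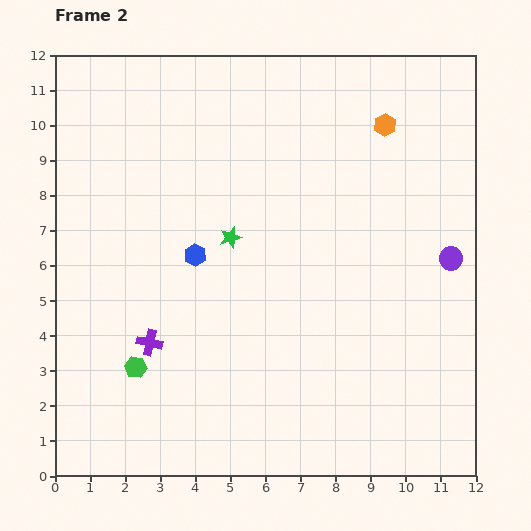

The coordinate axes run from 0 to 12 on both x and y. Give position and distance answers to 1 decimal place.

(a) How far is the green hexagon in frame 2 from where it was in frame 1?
2.1

The green hexagon moved from (3.5, 1.4) to (2.3, 3.1), a distance of √(1.2² + 1.7²) ≈ 2.1.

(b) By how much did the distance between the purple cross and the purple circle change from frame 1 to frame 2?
+0.3

Distance in frame 1: 8.6. Distance in frame 2: 8.9.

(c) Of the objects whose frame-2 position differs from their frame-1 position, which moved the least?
the blue hexagon

(moved 1.2)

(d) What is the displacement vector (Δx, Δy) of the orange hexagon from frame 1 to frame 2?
(-1.9, -0.7)

The orange hexagon was at (11.3, 10.7) in frame 1 and (9.4, 10.0) in frame 2.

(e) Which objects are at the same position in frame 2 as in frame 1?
the purple cross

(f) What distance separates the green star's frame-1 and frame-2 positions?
2.4

The green star moved from (7.1, 5.6) to (5.0, 6.8), a distance of √(2.1² + 1.2²) ≈ 2.4.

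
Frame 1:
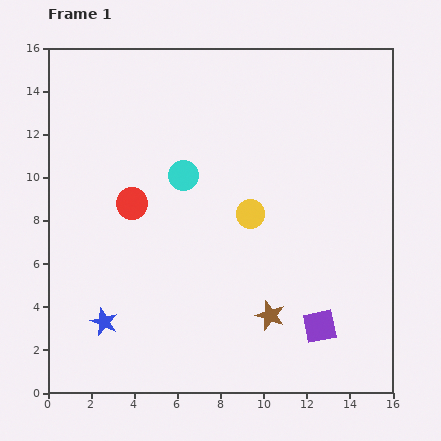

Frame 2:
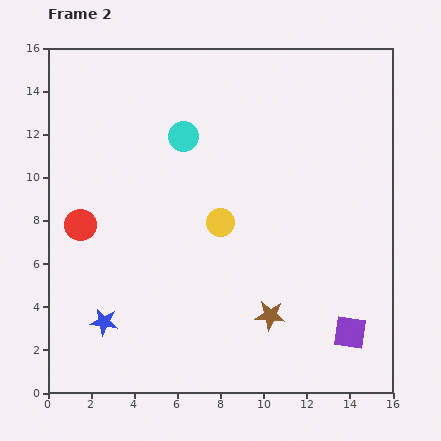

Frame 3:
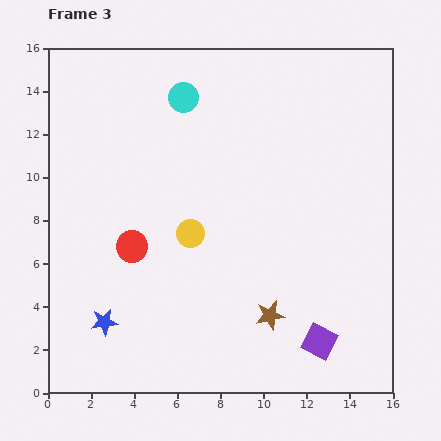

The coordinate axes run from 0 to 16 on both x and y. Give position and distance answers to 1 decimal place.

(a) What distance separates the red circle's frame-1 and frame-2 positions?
2.6

The red circle moved from (3.9, 8.8) to (1.5, 7.8), a distance of √(2.4² + 1.0²) ≈ 2.6.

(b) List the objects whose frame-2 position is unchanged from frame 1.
the blue star, the brown star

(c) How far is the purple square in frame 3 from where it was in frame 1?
0.7

The purple square moved from (12.6, 3.1) to (12.6, 2.4), a distance of √(0.0² + 0.7²) ≈ 0.7.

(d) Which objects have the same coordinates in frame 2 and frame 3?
the blue star, the brown star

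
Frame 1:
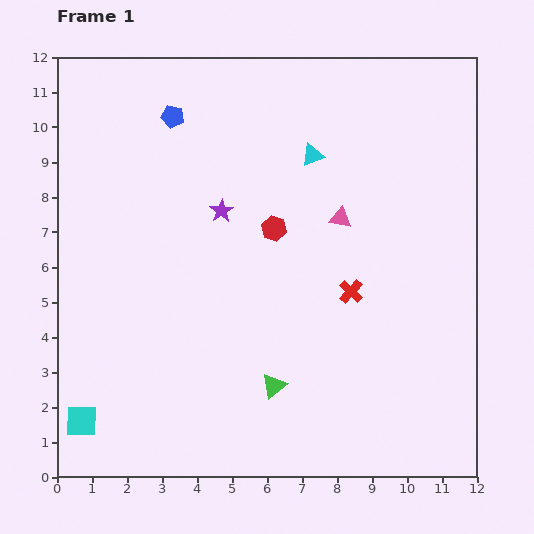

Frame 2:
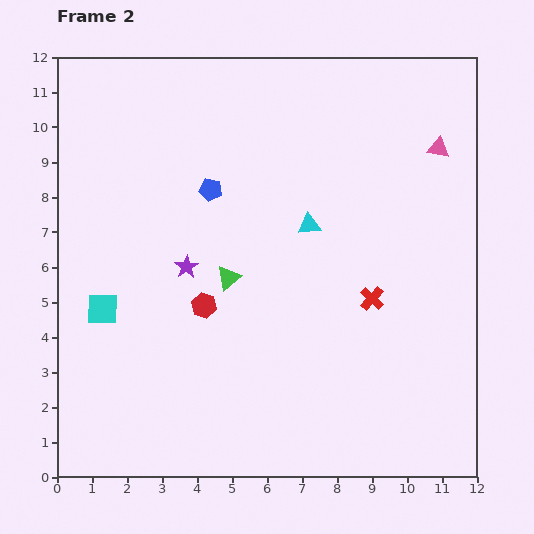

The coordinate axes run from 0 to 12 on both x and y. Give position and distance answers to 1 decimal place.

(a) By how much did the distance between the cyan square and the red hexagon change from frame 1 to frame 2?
-4.9

Distance in frame 1: 7.8. Distance in frame 2: 2.9.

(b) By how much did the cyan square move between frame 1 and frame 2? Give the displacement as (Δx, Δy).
(0.6, 3.2)

The cyan square was at (0.7, 1.6) in frame 1 and (1.3, 4.8) in frame 2.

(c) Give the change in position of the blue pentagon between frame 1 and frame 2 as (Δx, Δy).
(1.1, -2.1)

The blue pentagon was at (3.3, 10.3) in frame 1 and (4.4, 8.2) in frame 2.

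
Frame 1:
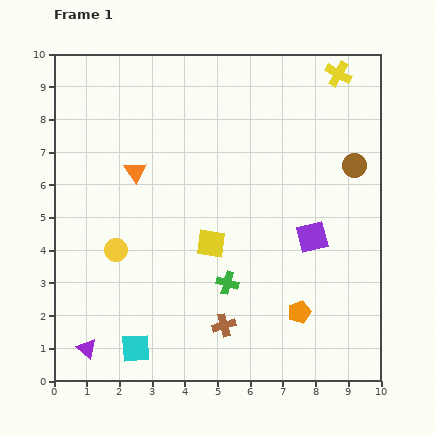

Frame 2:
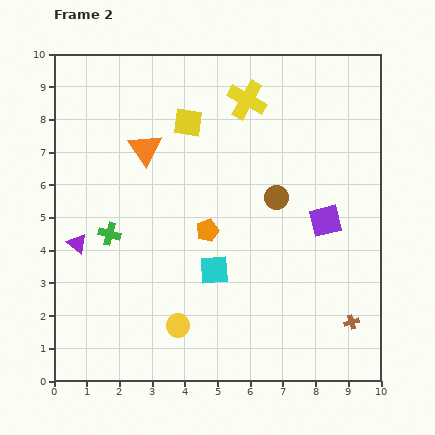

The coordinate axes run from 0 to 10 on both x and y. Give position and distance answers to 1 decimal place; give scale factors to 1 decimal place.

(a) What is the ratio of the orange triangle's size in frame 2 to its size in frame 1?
1.5×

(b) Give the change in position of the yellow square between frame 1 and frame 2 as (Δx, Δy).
(-0.7, 3.7)

The yellow square was at (4.8, 4.2) in frame 1 and (4.1, 7.9) in frame 2.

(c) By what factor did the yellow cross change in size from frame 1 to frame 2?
1.5×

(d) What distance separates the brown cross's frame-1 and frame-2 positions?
3.9

The brown cross moved from (5.2, 1.7) to (9.1, 1.8), a distance of √(3.9² + 0.1²) ≈ 3.9.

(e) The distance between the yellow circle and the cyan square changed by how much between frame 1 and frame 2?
-1.1

Distance in frame 1: 3.1. Distance in frame 2: 2.0.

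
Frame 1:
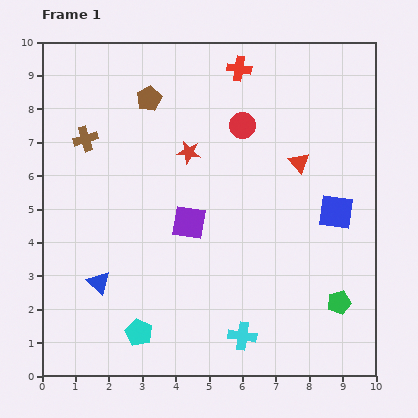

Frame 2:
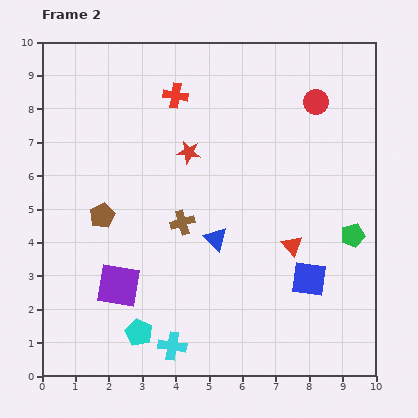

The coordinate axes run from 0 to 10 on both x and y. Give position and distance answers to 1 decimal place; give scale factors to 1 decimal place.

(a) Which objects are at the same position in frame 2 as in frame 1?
the red star, the cyan pentagon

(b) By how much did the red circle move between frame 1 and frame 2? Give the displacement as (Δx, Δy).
(2.2, 0.7)

The red circle was at (6.0, 7.5) in frame 1 and (8.2, 8.2) in frame 2.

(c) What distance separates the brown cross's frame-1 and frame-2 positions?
3.8

The brown cross moved from (1.3, 7.1) to (4.2, 4.6), a distance of √(2.9² + 2.5²) ≈ 3.8.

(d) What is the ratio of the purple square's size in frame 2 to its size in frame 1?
1.3×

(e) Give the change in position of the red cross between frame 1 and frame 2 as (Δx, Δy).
(-1.9, -0.8)

The red cross was at (5.9, 9.2) in frame 1 and (4.0, 8.4) in frame 2.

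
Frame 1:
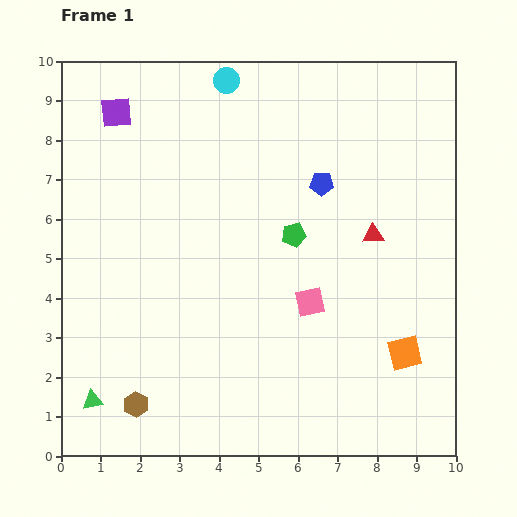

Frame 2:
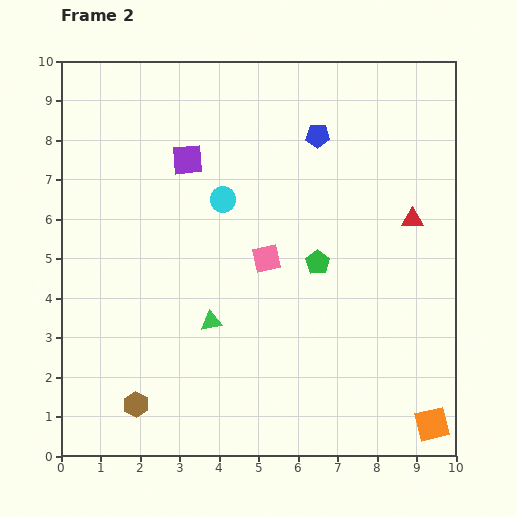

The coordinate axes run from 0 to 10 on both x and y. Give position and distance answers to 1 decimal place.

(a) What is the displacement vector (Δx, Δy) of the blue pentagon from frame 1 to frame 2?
(-0.1, 1.2)

The blue pentagon was at (6.6, 6.9) in frame 1 and (6.5, 8.1) in frame 2.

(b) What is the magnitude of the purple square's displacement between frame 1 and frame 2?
2.2

The purple square moved from (1.4, 8.7) to (3.2, 7.5), a distance of √(1.8² + 1.2²) ≈ 2.2.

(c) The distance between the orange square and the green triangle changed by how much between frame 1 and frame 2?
-1.8

Distance in frame 1: 8.0. Distance in frame 2: 6.2.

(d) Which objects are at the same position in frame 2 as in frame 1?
the brown hexagon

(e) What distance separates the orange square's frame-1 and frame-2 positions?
1.9

The orange square moved from (8.7, 2.6) to (9.4, 0.8), a distance of √(0.7² + 1.8²) ≈ 1.9.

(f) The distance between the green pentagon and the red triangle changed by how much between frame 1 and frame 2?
+0.6

Distance in frame 1: 2.0. Distance in frame 2: 2.6.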